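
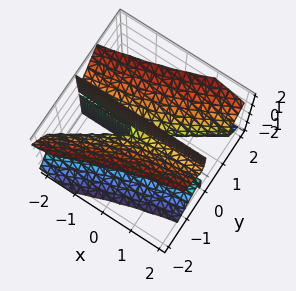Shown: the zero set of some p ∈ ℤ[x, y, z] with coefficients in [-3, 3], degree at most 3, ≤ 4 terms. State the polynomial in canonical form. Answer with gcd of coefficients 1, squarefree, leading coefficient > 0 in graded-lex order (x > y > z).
2*x*y^2 - 3*y^3 + 2*y*z^2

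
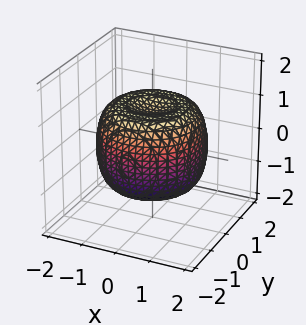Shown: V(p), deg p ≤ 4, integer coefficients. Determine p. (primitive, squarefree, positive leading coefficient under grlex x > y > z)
(a) deg p = 4. The shape is more complex than any degree-3 surface.
(b) By symmetry, the z-axis is an axis of rotation, so x and y enter only as x² + y².
(c) Checking where it meets the axes: among the integer gridlines, it crosses the z-axis at z ∈ {-1, 1}; a circular section at z = -1 has radius between 1 and 2.
(d) Together with the visible shape, these determine p as stated.

2*x^4 + 4*x^2*y^2 + 2*y^4 - 3*x^2 - 3*y^2 + 3*z^2 - 3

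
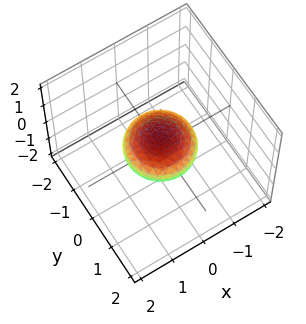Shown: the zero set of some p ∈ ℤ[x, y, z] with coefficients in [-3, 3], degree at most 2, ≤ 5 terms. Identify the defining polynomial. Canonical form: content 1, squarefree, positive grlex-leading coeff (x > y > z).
x^2 + y^2 + 2*z^2 - 1

Degree: bounded and convex; a quadric, so deg p = 2.
Symmetries: rotational symmetry about the z-axis ⇒ p depends on x, y only through x² + y²; it's symmetric under z → −z, forcing even powers of z.
From the axis intercepts and sections: among the integer gridlines, it crosses the x-axis at x ∈ {-1, 1}; a circular section at z = 0 has radius exactly 1.
Putting this together gives p.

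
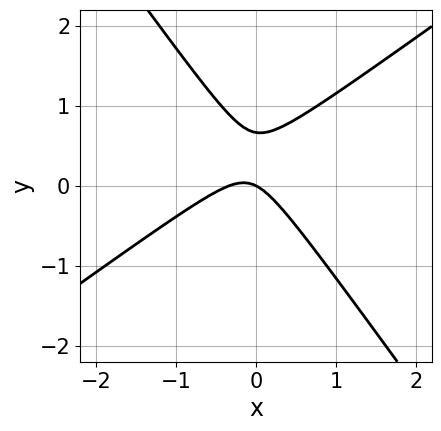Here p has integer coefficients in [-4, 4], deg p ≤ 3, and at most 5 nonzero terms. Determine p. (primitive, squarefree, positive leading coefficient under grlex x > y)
3*x^2 - 2*x*y - 3*y^2 + x + 2*y

(a) deg p = 2. A generic line meets the curve in up to 2 points.
(b) Reading off the gridlines: it meets the x-axis at x = 0 (among the integer gridlines); one y-axis crossing is at y = 0.
(c) Assembling these constraints gives the stated polynomial.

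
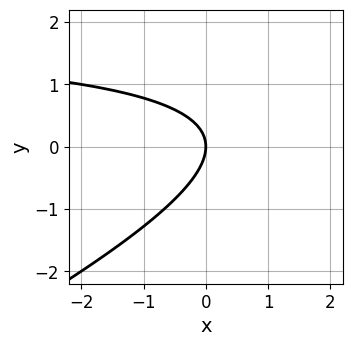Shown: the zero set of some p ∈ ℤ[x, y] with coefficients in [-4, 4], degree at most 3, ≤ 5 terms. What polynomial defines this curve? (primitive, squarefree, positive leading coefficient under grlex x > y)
x*y - 2*y^2 - 2*x

First, degree: no degree-1 curve has this shape, so deg p = 2.
Next, from the axis intercepts and sections: it crosses the y-axis at the gridline y = 0; it crosses the x-axis at the gridline x = 0.
Finally, assembling these constraints gives the stated polynomial.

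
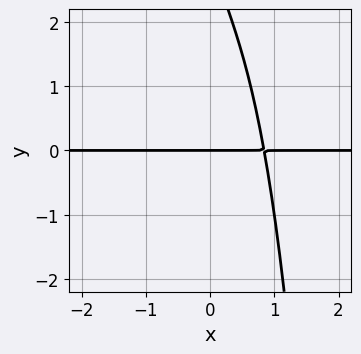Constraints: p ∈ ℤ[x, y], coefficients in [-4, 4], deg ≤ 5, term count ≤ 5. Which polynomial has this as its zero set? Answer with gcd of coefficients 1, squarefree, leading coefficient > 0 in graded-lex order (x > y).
First, the degree is 4 — a generic line meets the curve in up to 4 points.
Next, from the visible intercepts: it crosses the y-axis at the gridline y = 0; the visible x-axis segment lies entirely on the curve.
Finally, assembling these constraints gives the stated polynomial.

2*x^3*y - x^2*y + 3*x*y + y^2 - 3*y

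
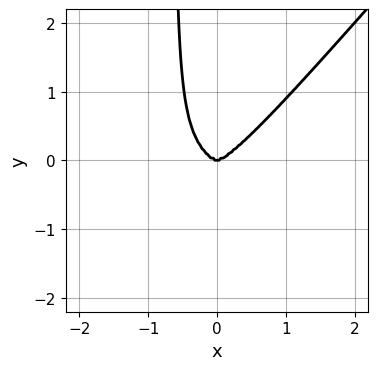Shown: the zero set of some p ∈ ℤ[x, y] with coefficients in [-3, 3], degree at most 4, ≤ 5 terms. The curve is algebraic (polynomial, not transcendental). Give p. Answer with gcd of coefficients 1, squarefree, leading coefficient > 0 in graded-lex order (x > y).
(a) deg p = 4.
(b) Checking where it meets the axes: one y-axis crossing is at y = 0; one x-axis crossing is at x = 0.
(c) Together with the visible shape, these determine p as stated.

2*x^4 + 2*x^2*y^2 - 3*x*y^3 - 2*y^3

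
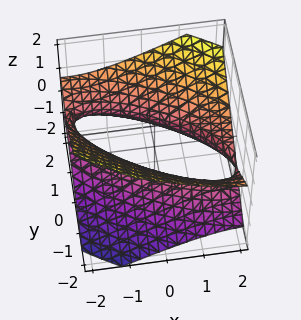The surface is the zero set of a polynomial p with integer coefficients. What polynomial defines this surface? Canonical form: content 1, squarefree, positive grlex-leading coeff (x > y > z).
x^2 + 2*x*y + 2*y^2 - 3*z^2 - 2

First, deg p = 2. A generic line meets the surface in up to 2 points.
Then, from the visible intercepts: the y-axis gridline crossings are at y ∈ {-1, 1}; it misses every integer gridline on the z-axis.
Finally, solving for integer coefficients yields p as stated.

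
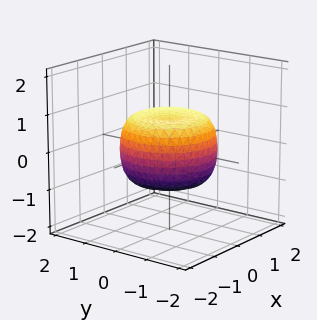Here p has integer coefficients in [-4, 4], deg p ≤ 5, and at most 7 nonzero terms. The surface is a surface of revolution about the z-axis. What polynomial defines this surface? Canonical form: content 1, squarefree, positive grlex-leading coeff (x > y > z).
2*x^4 + 4*x^2*y^2 + 2*y^4 - 2*x^2 - 2*y^2 + 3*z^2 - 2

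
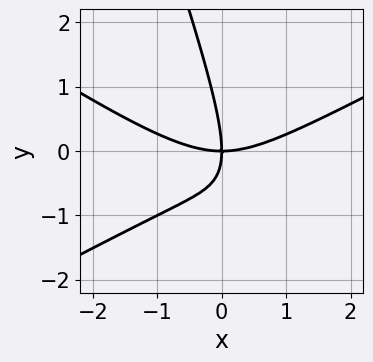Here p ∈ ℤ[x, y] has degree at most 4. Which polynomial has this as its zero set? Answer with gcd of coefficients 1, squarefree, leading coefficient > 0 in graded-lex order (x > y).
First, degree: the shape is more complex than any degree-2 curve, so deg p = 3.
Then, against the integer gridlines: one y-axis crossing is at y = 0; it crosses the x-axis at the gridline x = 0.
Finally, together with the visible shape, these determine p as stated.

x^3 - 3*x*y^2 - y^3 - 3*x*y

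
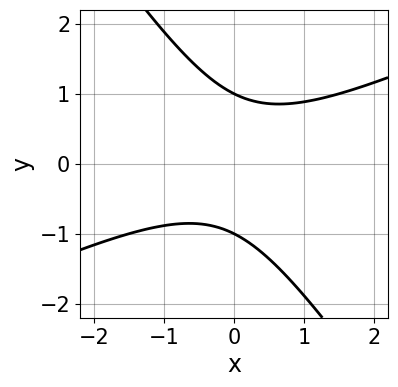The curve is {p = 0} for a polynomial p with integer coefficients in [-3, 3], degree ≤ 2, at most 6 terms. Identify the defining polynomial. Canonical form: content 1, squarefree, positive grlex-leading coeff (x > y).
1. deg p = 2.
2. Checking where it meets the axes: the curve avoids every integer x-axis point in the box; the y-axis gridline crossings are at y ∈ {-1, 1}.
3. Fitting integer coefficients to these (and the overall shape) gives p.

2*x^2 - 3*x*y - 3*y^2 + 3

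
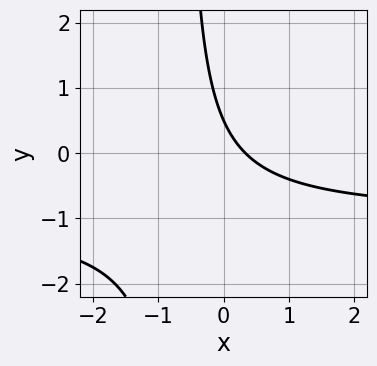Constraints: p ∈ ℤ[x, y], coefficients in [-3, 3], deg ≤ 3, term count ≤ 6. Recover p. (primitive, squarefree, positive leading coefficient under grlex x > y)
Degree: the shape is more complex than any degree-1 curve, so deg p = 2.
The integer polynomial consistent with all of this is the stated p.

3*x*y + 3*x + 2*y - 1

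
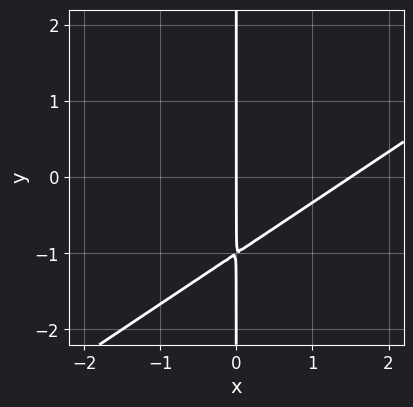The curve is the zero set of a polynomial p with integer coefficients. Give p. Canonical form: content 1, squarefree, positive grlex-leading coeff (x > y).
2*x^2 - 3*x*y - 3*x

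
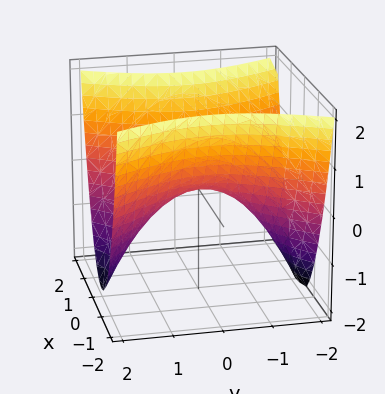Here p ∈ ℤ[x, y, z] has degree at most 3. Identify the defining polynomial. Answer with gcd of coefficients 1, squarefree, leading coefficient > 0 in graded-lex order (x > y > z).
1. Degree: a saddle surface; a quadric, so deg p = 2.
2. Symmetries: mirror symmetry y ↦ −y ⇒ only even powers of y; mirror symmetry x ↦ −x ⇒ only even powers of x.
3. From the visible intercepts: it meets the y-axis at y = 0 (among the integer gridlines); one x-axis crossing is at x = 0; one z-axis crossing is at z = 0.
4. Assembling these constraints gives the stated polynomial.

2*x^2 - y^2 - 2*z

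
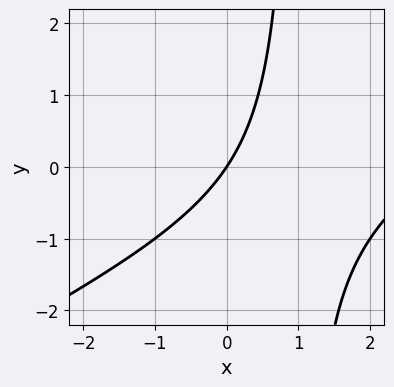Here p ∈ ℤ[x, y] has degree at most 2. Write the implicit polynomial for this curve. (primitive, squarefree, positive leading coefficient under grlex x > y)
x^2 - 2*x*y - 3*x + 2*y

deg p = 2. The shape is more complex than any degree-1 curve.
Reading off the gridlines: one x-axis crossing is at x = 0; it meets the y-axis at y = 0 (among the integer gridlines).
Solving for integer coefficients yields p as stated.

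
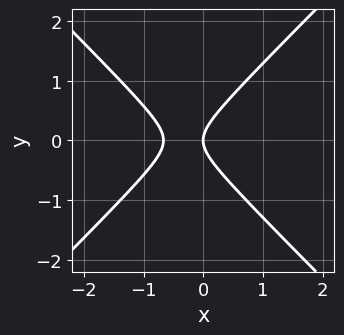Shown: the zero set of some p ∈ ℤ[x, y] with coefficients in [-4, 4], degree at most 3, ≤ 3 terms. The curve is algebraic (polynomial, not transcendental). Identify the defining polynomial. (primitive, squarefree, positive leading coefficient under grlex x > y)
Degree: a generic line meets the curve in up to 2 points, so deg p = 2.
Symmetries: it's symmetric under y → −y, forcing even powers of y.
From the axis intercepts and sections: one x-axis crossing is at x = 0; it crosses the y-axis at the gridline y = 0.
Together with the visible shape, these determine p as stated.

3*x^2 - 3*y^2 + 2*x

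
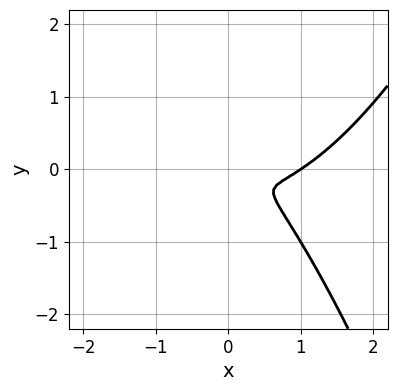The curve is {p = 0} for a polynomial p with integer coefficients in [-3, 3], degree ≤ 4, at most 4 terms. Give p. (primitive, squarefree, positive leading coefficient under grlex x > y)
First, degree: no degree-2 curve has this shape, so deg p = 3.
Next, observable constraints: one x-axis crossing is at x = 1.
Finally, assembling these constraints gives the stated polynomial.

2*x^3 - 2*x^2 - 3*x*y - 3*y^2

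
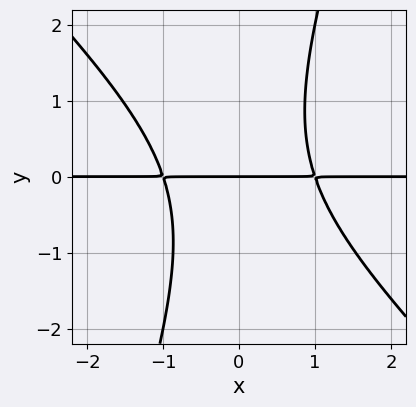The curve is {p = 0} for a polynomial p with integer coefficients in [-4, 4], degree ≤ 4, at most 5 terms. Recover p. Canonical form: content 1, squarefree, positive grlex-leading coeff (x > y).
3*x^2*y + 2*x*y^2 - y^3 - 3*y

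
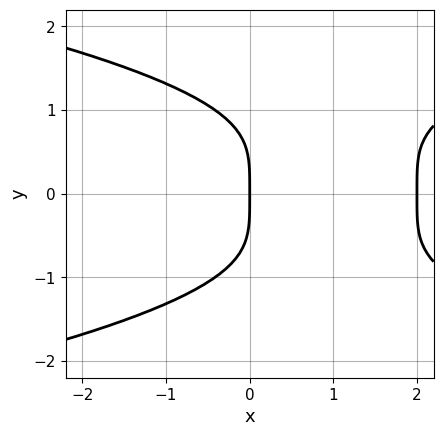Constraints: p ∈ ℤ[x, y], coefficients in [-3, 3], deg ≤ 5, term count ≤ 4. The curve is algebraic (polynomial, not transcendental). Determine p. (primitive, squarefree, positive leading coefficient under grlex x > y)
(a) deg p = 4. The shape is more complex than any degree-3 curve.
(b) Symmetries: it's symmetric under y → −y, forcing even powers of y.
(c) Reading off the gridlines: it crosses the y-axis at the gridline y = 0; among the integer gridlines, it crosses the x-axis at x ∈ {0, 2}.
(d) The integer polynomial consistent with all of this is the stated p.

y^4 - x^2 + 2*x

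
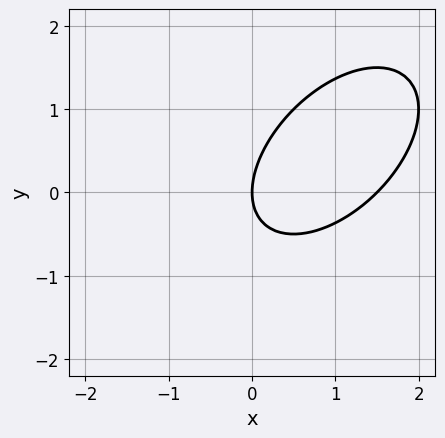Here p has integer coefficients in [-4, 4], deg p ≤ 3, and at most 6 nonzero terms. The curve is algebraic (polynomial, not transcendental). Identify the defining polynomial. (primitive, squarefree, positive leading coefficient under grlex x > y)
2*x^2 - 2*x*y + 2*y^2 - 3*x

The degree is 2 — the shape is more complex than any degree-1 curve.
Observable constraints: it meets the y-axis at y = 0 (among the integer gridlines); it meets the x-axis at x = 0 (among the integer gridlines).
Together with the visible shape, these determine p as stated.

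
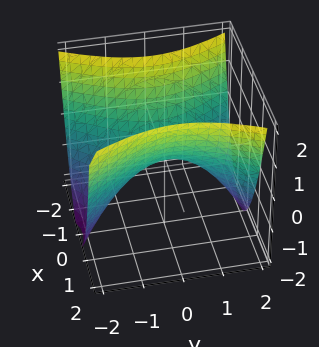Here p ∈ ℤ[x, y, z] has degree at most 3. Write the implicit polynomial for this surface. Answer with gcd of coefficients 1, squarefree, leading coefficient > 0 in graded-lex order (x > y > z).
2*x^2 - y^2 - 2*z

Degree: a hyperbolic paraboloid; a quadric, so deg p = 2.
Symmetries: it's symmetric under x → −x, forcing even powers of x; the y ↦ −y reflection is a symmetry, so y appears only in even powers.
From the visible intercepts: it crosses the y-axis at the gridline y = 0; it crosses the x-axis at the gridline x = 0; one z-axis crossing is at z = 0.
Putting this together gives p.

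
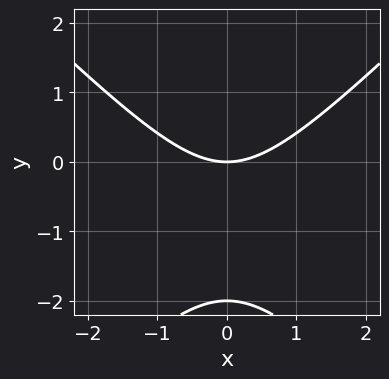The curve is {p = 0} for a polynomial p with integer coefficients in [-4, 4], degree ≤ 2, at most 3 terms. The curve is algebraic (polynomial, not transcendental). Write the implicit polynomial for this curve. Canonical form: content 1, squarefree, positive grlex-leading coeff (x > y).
x^2 - y^2 - 2*y

(a) The degree is 2 — no degree-1 curve has this shape.
(b) Symmetries: mirror symmetry x ↦ −x ⇒ only even powers of x.
(c) Against the integer gridlines: the y-axis gridline crossings are at y ∈ {-2, 0}; one x-axis crossing is at x = 0.
(d) Putting this together gives p.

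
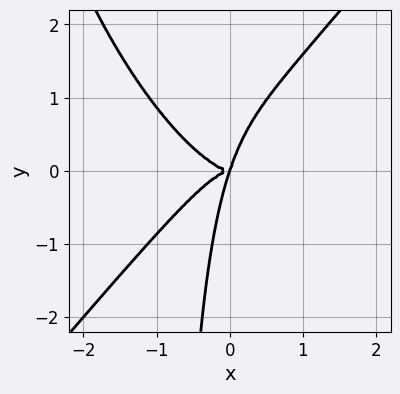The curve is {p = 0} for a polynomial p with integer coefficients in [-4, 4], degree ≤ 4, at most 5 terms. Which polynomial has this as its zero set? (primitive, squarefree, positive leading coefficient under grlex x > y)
First, deg p = 4.
Next, checking where it meets the axes: it meets the x-axis at x = 0 (among the integer gridlines); one y-axis crossing is at y = 0.
Finally, fitting integer coefficients to these (and the overall shape) gives p.

3*x^4 - x^2*y^2 - x*y^3 + 3*x*y^2 - y^3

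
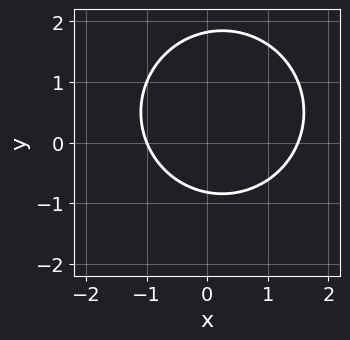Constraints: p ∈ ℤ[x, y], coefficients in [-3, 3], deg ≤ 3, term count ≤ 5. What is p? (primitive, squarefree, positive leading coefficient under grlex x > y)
2*x^2 + 2*y^2 - x - 2*y - 3

(a) Degree: no degree-1 curve has this shape, so deg p = 2.
(b) Observable constraints: it meets the x-axis at x = -1 (among the integer gridlines).
(c) Putting this together gives p.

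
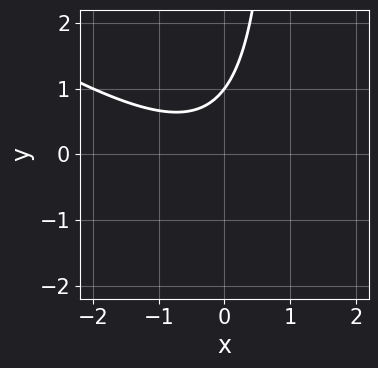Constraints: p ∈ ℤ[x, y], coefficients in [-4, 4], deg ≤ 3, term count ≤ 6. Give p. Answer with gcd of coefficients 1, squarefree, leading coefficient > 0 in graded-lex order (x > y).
2*x^2 + 3*x*y + x - 3*y + 3

First, degree: the shape is more complex than any degree-1 curve, so deg p = 2.
Then, observable constraints: no x-intercept at any integer in the box; it crosses the y-axis at the gridline y = 1.
Finally, these observations pin down the coefficients.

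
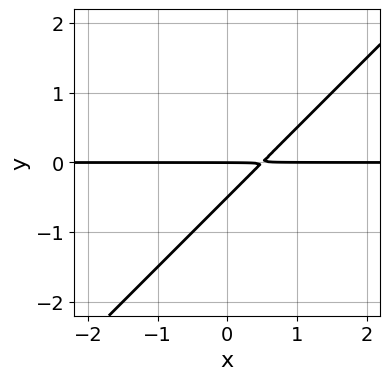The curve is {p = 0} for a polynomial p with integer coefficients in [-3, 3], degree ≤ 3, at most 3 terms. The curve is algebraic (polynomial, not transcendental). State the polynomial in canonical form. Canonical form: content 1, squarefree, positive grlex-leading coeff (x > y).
2*x*y - 2*y^2 - y

The degree is 2 — no degree-1 curve has this shape.
Reading off the gridlines: it crosses the y-axis at the gridline y = 0; the visible x-axis segment lies entirely on the curve.
Assembling these constraints gives the stated polynomial.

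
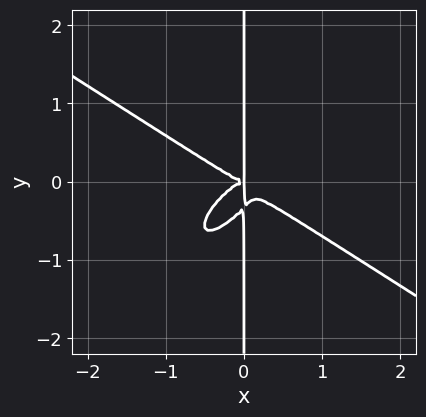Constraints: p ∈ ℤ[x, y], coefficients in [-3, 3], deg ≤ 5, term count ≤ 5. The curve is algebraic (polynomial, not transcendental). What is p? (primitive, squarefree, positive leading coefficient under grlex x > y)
2*x^4 - 3*x^2*y^2 + 3*x*y^3 + x*y^2

First, deg p = 4. A generic line meets the curve in up to 4 points.
Next, from the axis intercepts and sections: every point of the y-axis in the box is on the curve.
Finally, solving for integer coefficients yields p as stated.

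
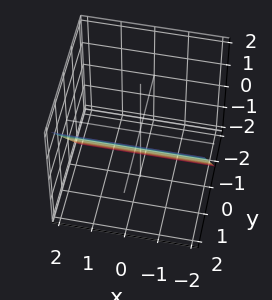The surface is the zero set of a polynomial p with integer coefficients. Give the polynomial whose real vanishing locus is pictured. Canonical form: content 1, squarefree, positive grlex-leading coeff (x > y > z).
3*y - 2*z - 2

(a) The degree is 1 — the surface is flat (a plane).
(b) Against the integer gridlines: it misses every integer gridline on the x-axis; it meets the z-axis at z = -1 (among the integer gridlines).
(c) Together with the visible shape, these determine p as stated.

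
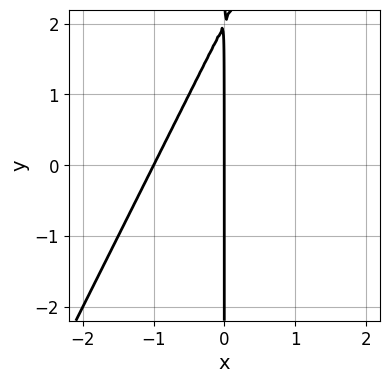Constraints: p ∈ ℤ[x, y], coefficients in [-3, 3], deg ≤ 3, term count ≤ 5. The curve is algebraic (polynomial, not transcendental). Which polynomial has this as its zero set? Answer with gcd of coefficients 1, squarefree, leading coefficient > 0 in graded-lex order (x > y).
deg p = 2. A generic line meets the curve in up to 2 points.
From the visible intercepts: among the integer gridlines, it crosses the x-axis at x ∈ {-1, 0}; every point of the y-axis in the box is on the curve.
The integer polynomial consistent with all of this is the stated p.

2*x^2 - x*y + 2*x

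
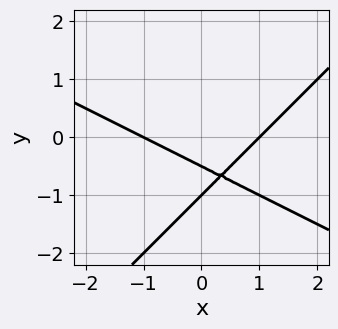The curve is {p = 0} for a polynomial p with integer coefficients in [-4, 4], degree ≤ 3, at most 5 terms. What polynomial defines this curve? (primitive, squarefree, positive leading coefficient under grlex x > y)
x^2 + x*y - 2*y^2 - 3*y - 1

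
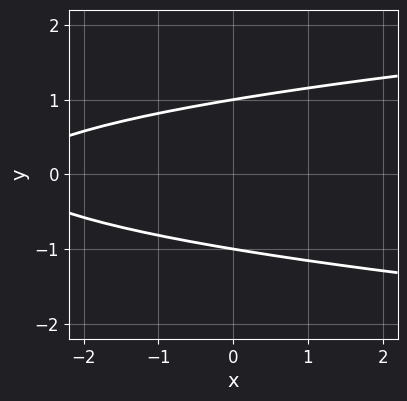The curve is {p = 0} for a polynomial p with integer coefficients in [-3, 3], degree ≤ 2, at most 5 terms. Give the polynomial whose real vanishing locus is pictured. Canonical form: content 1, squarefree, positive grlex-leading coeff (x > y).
3*y^2 - x - 3

deg p = 2.
Symmetries: the y ↦ −y reflection is a symmetry, so y appears only in even powers.
From the visible intercepts: the curve avoids every integer x-axis point in the box; among the integer gridlines, it crosses the y-axis at y ∈ {-1, 1}.
Assembling these constraints gives the stated polynomial.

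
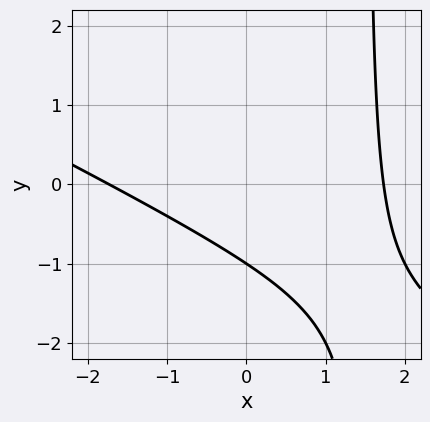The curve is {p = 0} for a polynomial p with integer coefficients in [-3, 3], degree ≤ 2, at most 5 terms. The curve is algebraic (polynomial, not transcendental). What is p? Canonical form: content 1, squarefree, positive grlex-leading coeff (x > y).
x^2 + 2*x*y - 3*y - 3

First, the degree is 2 — a generic line meets the curve in up to 2 points.
Then, observable constraints: it crosses the y-axis at the gridline y = -1.
Finally, matching integer coefficients to the picture gives p.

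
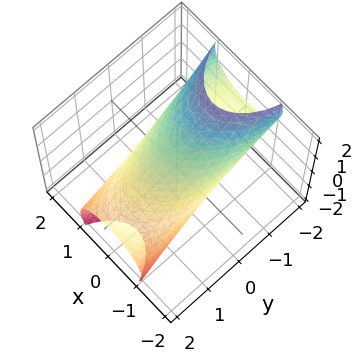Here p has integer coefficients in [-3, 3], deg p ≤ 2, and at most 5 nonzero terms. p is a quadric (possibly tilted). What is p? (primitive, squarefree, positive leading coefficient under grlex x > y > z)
3*x^2 + y^2 + 3*y*z + 2*z^2 - 3

Degree: a generic line meets the surface in up to 2 points, so deg p = 2.
Against the integer gridlines: among the integer gridlines, it crosses the x-axis at x ∈ {-1, 1}.
Together with the visible shape, these determine p as stated.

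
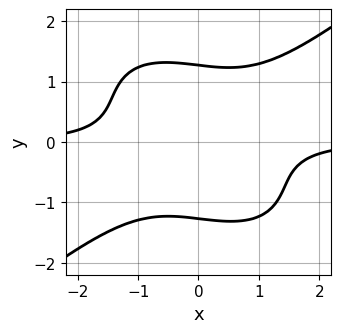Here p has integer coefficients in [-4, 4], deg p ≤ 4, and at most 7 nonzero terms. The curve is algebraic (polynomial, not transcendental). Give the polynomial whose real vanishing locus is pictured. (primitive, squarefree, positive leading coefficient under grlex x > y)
deg p = 4. The shape is more complex than any degree-3 curve.
From the visible intercepts: the curve avoids every integer x-axis point in the box.
Putting this together gives p.

2*x^3*y - x*y^3 - 3*y^4 + 3*y^2 + 3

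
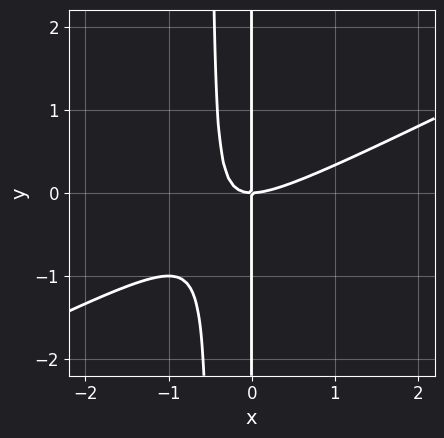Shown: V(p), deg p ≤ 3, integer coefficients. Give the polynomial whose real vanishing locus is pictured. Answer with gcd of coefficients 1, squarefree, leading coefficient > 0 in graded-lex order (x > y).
x^3 - 2*x^2*y - x*y

(a) deg p = 3. No degree-2 curve has this shape.
(b) Reading off the gridlines: it meets the x-axis at x = 0 (among the integer gridlines); every point of the y-axis in the box is on the curve.
(c) These observations pin down the coefficients.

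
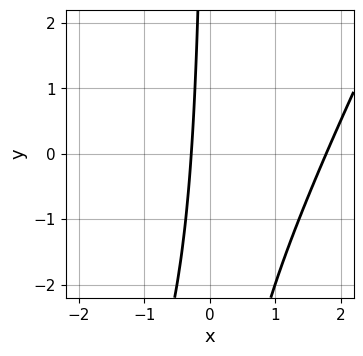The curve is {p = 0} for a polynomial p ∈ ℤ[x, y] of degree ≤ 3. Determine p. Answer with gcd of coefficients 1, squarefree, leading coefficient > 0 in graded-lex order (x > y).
2*x^2 - x*y - 3*x - 1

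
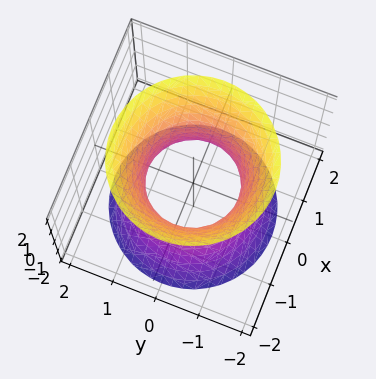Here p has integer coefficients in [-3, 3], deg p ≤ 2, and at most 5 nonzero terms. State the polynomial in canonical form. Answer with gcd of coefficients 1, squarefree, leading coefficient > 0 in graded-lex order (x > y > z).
Degree: one connected sheet with a waist; a quadric, so deg p = 2.
Symmetries: the z ↦ −z reflection is a symmetry, so z appears only in even powers; the z-axis is an axis of rotation, so x and y enter only as x² + y².
From the visible intercepts: it misses every integer gridline on the z-axis; a circular section at z = -2 has radius between 1 and 2; among the integer gridlines, it crosses the y-axis at y ∈ {-1, 1}; the x-axis gridline crossings are at x ∈ {-1, 1}.
Matching integer coefficients to the picture gives p.

2*x^2 + 2*y^2 - z^2 - 2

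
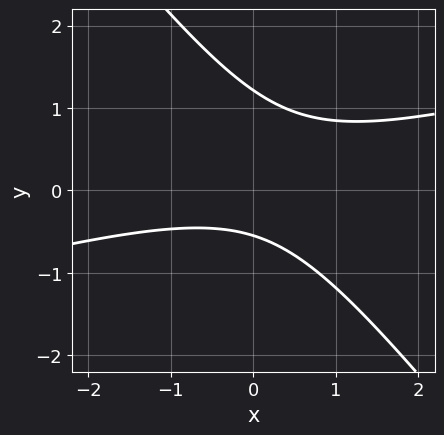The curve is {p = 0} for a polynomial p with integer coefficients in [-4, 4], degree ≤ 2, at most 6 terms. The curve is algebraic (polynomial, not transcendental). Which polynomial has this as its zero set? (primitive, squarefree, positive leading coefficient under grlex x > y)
x^2 - 3*x*y - 3*y^2 + 2*y + 2

Degree: a generic line meets the curve in up to 2 points, so deg p = 2.
From the visible intercepts: the curve avoids every integer x-axis point in the box.
These observations pin down the coefficients.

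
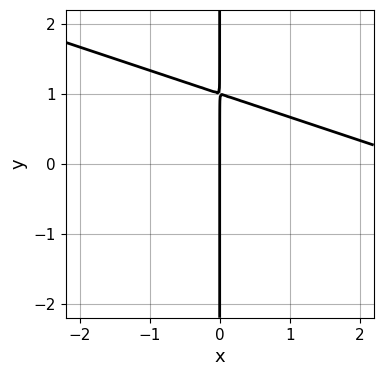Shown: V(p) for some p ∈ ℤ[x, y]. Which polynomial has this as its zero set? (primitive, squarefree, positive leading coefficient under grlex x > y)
x^2 + 3*x*y - 3*x

deg p = 2. The shape is more complex than any degree-1 curve.
Observable constraints: it crosses the x-axis at the gridline x = 0; every point of the y-axis in the box is on the curve.
Fitting integer coefficients to these (and the overall shape) gives p.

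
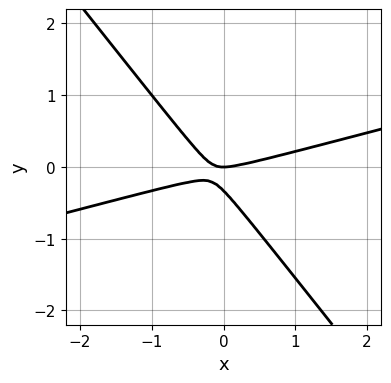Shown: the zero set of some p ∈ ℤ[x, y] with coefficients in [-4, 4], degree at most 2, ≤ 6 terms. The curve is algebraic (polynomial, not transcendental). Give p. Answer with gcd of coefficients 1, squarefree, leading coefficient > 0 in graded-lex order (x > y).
(a) The degree is 2 — a generic line meets the curve in up to 2 points.
(b) From the axis intercepts and sections: it meets the x-axis at x = 0 (among the integer gridlines); it crosses the y-axis at the gridline y = 0.
(c) Putting this together gives p.

x^2 - 3*x*y - 3*y^2 - y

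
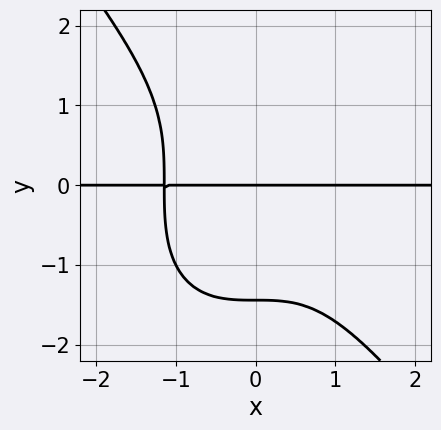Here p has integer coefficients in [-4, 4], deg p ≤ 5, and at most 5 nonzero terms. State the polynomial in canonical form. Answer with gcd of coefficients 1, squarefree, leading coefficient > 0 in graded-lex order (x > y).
2*x^3*y + y^4 + 3*y

(a) deg p = 4. The shape is more complex than any degree-3 curve.
(b) Against the integer gridlines: the visible x-axis segment lies entirely on the curve; one y-axis crossing is at y = 0.
(c) Solving for integer coefficients yields p as stated.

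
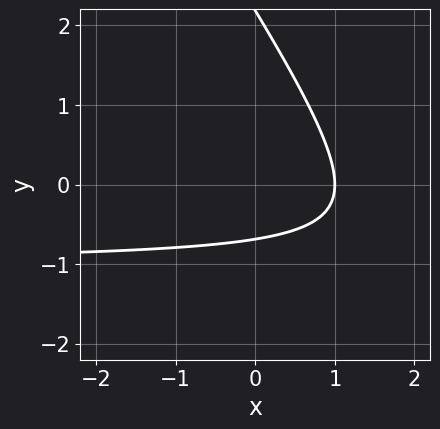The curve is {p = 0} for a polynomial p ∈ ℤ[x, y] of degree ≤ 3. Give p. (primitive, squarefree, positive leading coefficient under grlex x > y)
3*x*y + 2*y^2 + 3*x - 3*y - 3

(a) Degree: a generic line meets the curve in up to 2 points, so deg p = 2.
(b) Reading off the gridlines: one x-axis crossing is at x = 1.
(c) These observations pin down the coefficients.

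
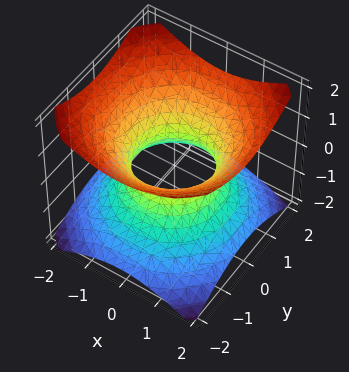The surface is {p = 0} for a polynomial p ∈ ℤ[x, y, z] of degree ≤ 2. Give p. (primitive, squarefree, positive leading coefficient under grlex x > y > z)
2*x^2 + 2*y^2 - 3*z^2 - 2

(a) Degree: an hourglass — one-sheet hyperboloid; a quadric, so deg p = 2.
(b) Symmetries: mirror symmetry z ↦ −z ⇒ only even powers of z; rotational symmetry about the z-axis ⇒ p depends on x, y only through x² + y².
(c) Against the integer gridlines: a circular section at z = -1 has radius between 1 and 2; among the integer gridlines, it crosses the y-axis at y ∈ {-1, 1}.
(d) Fitting integer coefficients to these (and the overall shape) gives p. Check: (-1, 0, 0) on the x-axis lies on the surface, and p(-1, 0, 0) = 0. ✓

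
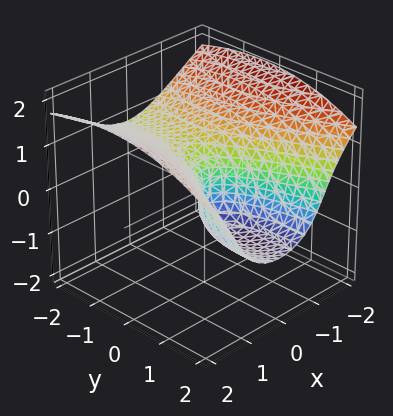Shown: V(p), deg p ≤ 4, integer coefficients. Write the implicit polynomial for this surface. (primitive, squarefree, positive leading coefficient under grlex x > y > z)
y^2*z + 2*z^3 - 3*x^2 + 2*y

First, the degree is 3 — a generic line meets the surface in up to 3 points.
Next, from the visible intercepts: it crosses the z-axis at the gridline z = 0; one x-axis crossing is at x = 0; it meets the y-axis at y = 0 (among the integer gridlines).
Finally, matching integer coefficients to the picture gives p.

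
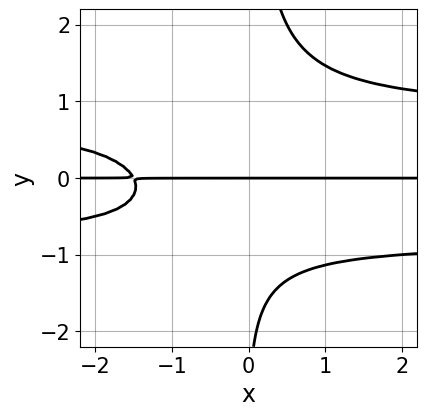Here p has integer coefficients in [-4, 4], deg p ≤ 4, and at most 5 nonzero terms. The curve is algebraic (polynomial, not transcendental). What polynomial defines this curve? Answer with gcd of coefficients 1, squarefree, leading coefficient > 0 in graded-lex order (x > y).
1. The degree is 4 — no degree-3 curve has this shape.
2. From the axis intercepts and sections: every point of the x-axis in the box is on the curve; it crosses the y-axis at the gridline y = 0.
3. Matching integer coefficients to the picture gives p.

3*x*y^3 - 2*x*y - y^2 - 3*y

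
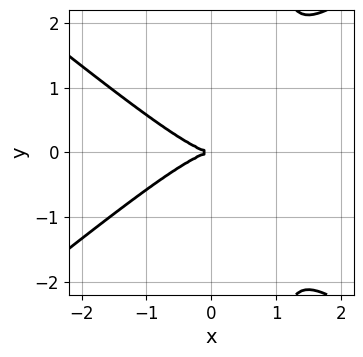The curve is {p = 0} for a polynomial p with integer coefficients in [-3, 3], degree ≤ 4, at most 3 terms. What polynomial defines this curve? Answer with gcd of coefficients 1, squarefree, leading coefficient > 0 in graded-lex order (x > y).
2*x^3 - 3*x*y^2 + 3*y^2

(a) deg p = 3. No degree-2 curve has this shape.
(b) Symmetries: it's symmetric under y → −y, forcing even powers of y.
(c) Reading off the gridlines: one x-axis crossing is at x = 0; one y-axis crossing is at y = 0.
(d) Fitting integer coefficients to these (and the overall shape) gives p.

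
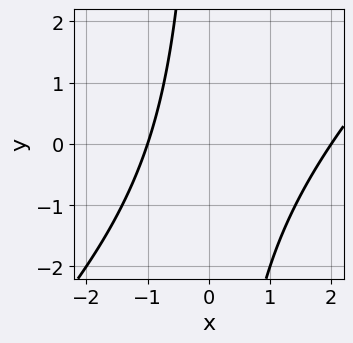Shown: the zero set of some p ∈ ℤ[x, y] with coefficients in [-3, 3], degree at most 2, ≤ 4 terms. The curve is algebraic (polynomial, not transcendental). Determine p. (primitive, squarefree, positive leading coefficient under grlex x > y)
Degree: the shape is more complex than any degree-1 curve, so deg p = 2.
Observable constraints: it misses every integer gridline on the y-axis; among the integer gridlines, it crosses the x-axis at x ∈ {-1, 2}.
These observations pin down the coefficients.

x^2 - x*y - x - 2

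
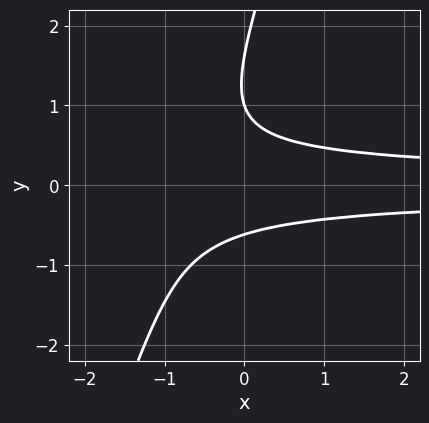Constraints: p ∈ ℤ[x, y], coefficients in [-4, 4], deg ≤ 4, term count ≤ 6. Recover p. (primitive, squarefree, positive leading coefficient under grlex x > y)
3*x*y^2 - y^3 + 2*y^2 - 1

(a) The degree is 3 — no degree-2 curve has this shape.
(b) Reading off the gridlines: no x-intercept at any integer in the box; it crosses the y-axis at the gridline y = 1.
(c) Together with the visible shape, these determine p as stated.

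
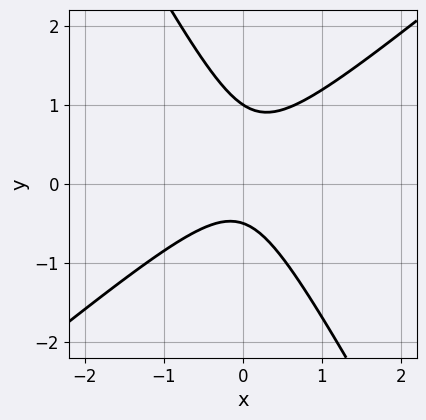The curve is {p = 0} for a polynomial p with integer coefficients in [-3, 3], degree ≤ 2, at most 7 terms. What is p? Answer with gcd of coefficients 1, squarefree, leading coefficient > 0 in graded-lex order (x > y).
(a) deg p = 2. No degree-1 curve has this shape.
(b) Reading off the gridlines: it crosses the y-axis at the gridline y = 1; no x-intercept at any integer in the box.
(c) These observations pin down the coefficients.

3*x^2 - 2*x*y - 2*y^2 + y + 1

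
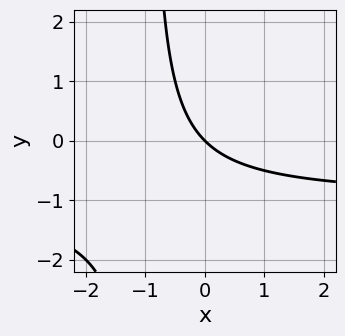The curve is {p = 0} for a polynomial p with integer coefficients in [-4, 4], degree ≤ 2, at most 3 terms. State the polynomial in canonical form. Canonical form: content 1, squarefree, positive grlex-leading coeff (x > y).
x*y + x + y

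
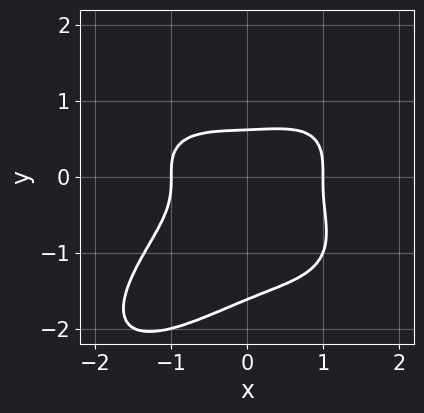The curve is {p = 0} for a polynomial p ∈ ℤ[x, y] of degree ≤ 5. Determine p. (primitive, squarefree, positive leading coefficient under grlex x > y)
deg p = 4.
From the visible intercepts: the x-axis gridline crossings are at x ∈ {-1, 1}.
Together with the visible shape, these determine p as stated.

x^4 - x*y^3 + 2*y^4 + 3*y^3 - 1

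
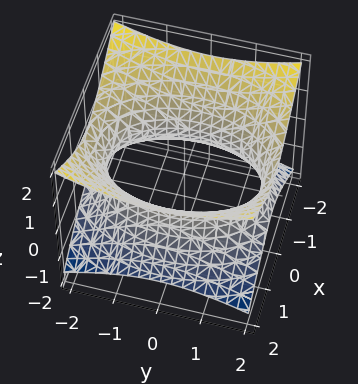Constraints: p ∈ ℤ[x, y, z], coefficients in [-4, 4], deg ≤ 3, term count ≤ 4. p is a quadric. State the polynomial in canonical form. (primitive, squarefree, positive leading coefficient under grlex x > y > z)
1. deg p = 2. One connected sheet with a waist; a quadric.
2. Symmetries: the x ↦ −x reflection is a symmetry, so x appears only in even powers; it's symmetric under z → −z, forcing even powers of z; it's symmetric under y → −y, forcing even powers of y.
3. From the axis intercepts and sections: no z-intercept at any integer in the box.
4. These observations pin down the coefficients.

2*x^2 + y^2 - 3*z^2 - 3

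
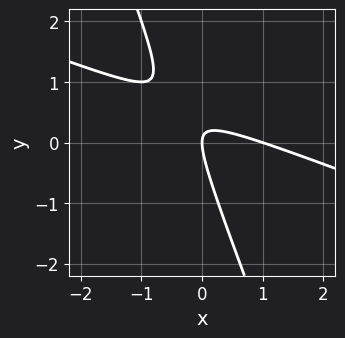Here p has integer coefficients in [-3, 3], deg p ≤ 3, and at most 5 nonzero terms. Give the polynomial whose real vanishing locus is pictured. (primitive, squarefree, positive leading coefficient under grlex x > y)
First, degree: the shape is more complex than any degree-1 curve, so deg p = 2.
Then, from the visible intercepts: the x-axis gridline crossings are at x ∈ {0, 1}; it meets the y-axis at y = 0 (among the integer gridlines).
Finally, the integer polynomial consistent with all of this is the stated p.

x^2 + 3*x*y + y^2 - x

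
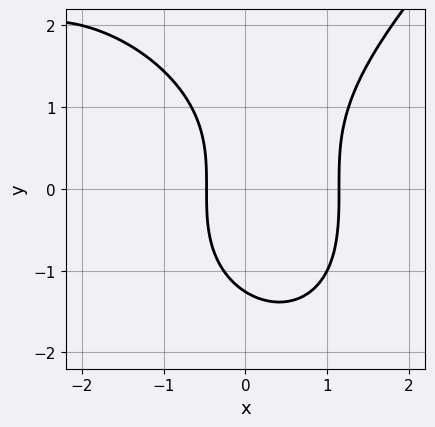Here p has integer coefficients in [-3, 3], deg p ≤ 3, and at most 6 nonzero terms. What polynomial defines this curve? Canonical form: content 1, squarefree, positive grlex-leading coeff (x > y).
x^3 - y^3 + 3*x^2 - 3*x - 2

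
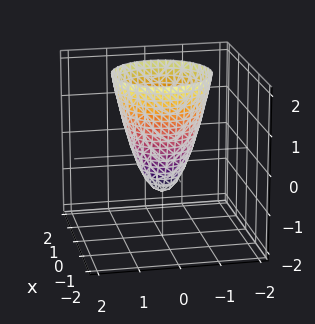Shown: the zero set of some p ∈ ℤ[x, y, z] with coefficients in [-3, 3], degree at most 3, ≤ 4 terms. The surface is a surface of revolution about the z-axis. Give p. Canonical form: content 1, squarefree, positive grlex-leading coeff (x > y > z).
(a) Degree: the shape is more complex than any degree-1 surface, so deg p = 2.
(b) By symmetry, the surface is invariant under rotation about z: p = q(x² + y², z).
(c) Against the integer gridlines: a circular section at z = 2 has radius between 1 and 2; it crosses the z-axis at the gridline z = -1.
(d) Assembling these constraints gives the stated polynomial.

2*x^2 + 2*y^2 - z - 1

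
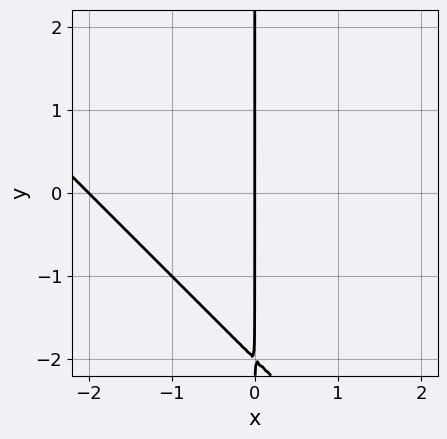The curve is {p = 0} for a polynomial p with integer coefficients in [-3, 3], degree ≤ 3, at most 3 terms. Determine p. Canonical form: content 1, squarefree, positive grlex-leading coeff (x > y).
(a) deg p = 2. No degree-1 curve has this shape.
(b) Against the integer gridlines: every point of the y-axis in the box is on the curve; the x-axis gridline crossings are at x ∈ {-2, 0}.
(c) Together with the visible shape, these determine p as stated.

x^2 + x*y + 2*x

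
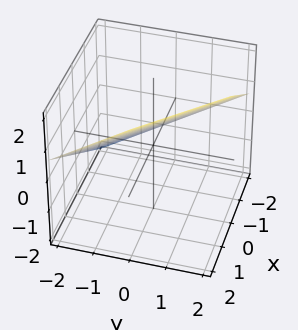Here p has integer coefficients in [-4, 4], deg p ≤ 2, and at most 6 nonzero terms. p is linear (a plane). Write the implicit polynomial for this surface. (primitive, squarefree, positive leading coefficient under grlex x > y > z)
2*x + 2*y - 3*z + 2

First, degree: every cross-section is a straight line — this is a plane, so deg p = 1.
Next, from the visible intercepts: one y-axis crossing is at y = -1; it meets the x-axis at x = -1 (among the integer gridlines).
Finally, the integer polynomial consistent with all of this is the stated p.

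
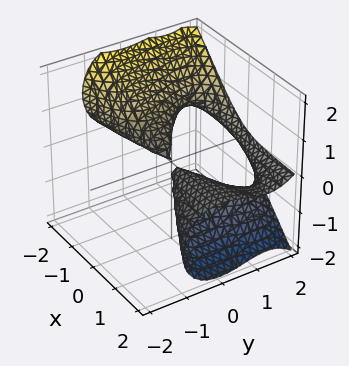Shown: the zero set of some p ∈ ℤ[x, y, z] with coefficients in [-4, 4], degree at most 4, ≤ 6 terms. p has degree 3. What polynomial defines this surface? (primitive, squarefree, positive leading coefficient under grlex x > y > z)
y^3 - 3*x*z - 2*y^2 - 3*z^2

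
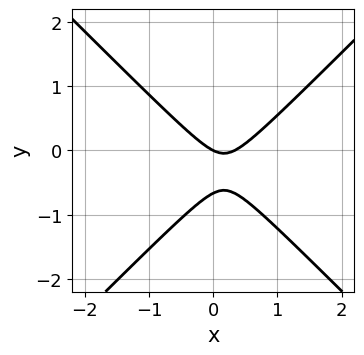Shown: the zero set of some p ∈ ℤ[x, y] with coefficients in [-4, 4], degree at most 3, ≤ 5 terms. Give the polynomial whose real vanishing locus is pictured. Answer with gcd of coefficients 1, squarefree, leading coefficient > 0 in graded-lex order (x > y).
3*x^2 - 3*y^2 - x - 2*y

The degree is 2 — the shape is more complex than any degree-1 curve.
Against the integer gridlines: one y-axis crossing is at y = 0; it crosses the x-axis at the gridline x = 0.
Together with the visible shape, these determine p as stated.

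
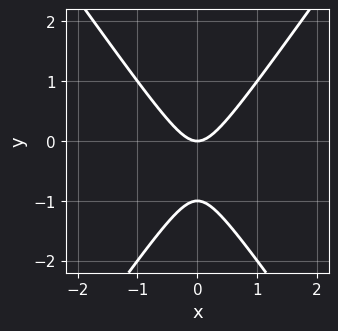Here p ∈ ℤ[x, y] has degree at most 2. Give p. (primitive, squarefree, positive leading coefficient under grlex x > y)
1. deg p = 2. The shape is more complex than any degree-1 curve.
2. Symmetries: mirror symmetry x ↦ −x ⇒ only even powers of x.
3. From the visible intercepts: one x-axis crossing is at x = 0; the y-axis gridline crossings are at y ∈ {-1, 0}.
4. Fitting integer coefficients to these (and the overall shape) gives p.

2*x^2 - y^2 - y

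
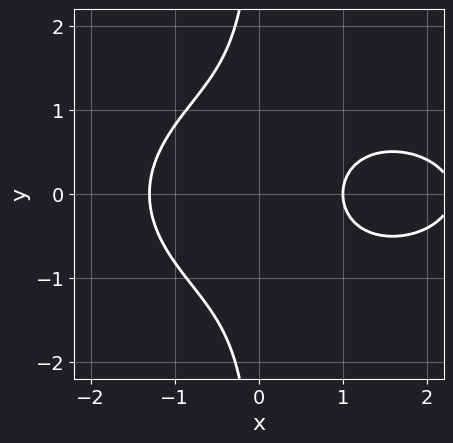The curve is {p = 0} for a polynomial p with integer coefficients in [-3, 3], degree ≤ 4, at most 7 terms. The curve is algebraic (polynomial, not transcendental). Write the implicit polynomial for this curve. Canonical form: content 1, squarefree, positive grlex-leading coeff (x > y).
The degree is 3 — no degree-2 curve has this shape.
Symmetries: mirror symmetry y ↦ −y ⇒ only even powers of y.
From the visible intercepts: the curve avoids every integer y-axis point in the box; one x-axis crossing is at x = 1.
Solving for integer coefficients yields p as stated.

x^3 + 3*x*y^2 - 2*x^2 - 2*x + 3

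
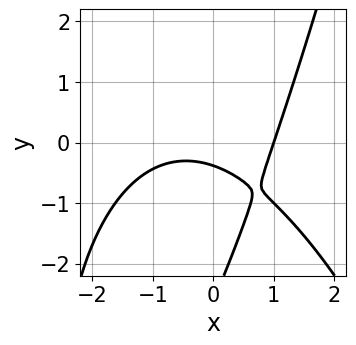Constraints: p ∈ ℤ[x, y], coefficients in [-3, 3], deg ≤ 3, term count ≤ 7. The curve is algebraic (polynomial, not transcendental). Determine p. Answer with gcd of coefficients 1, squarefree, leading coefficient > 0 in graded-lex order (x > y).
x^3 + 2*x*y - y^2 - 3*y - 1

1. deg p = 3. No degree-2 curve has this shape.
2. Against the integer gridlines: it crosses the x-axis at the gridline x = 1.
3. Putting this together gives p.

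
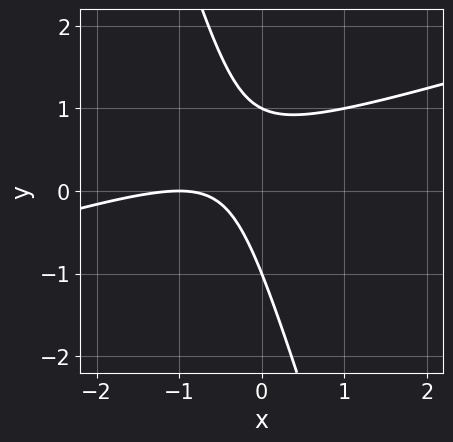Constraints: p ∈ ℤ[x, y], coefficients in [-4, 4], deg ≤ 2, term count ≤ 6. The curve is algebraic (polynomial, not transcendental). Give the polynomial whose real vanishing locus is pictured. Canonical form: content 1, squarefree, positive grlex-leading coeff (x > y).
(a) deg p = 2. No degree-1 curve has this shape.
(b) Against the integer gridlines: it crosses the x-axis at the gridline x = -1; the y-axis gridline crossings are at y ∈ {-1, 1}.
(c) Matching integer coefficients to the picture gives p.

x^2 - 3*x*y - y^2 + 2*x + 1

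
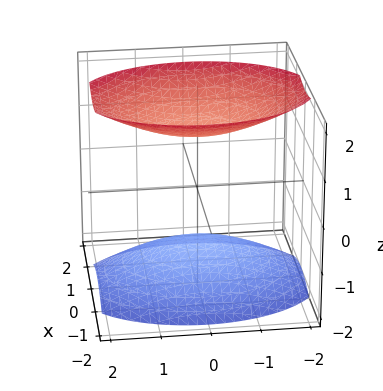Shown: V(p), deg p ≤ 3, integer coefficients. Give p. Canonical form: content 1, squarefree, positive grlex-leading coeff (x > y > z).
2*x^2 + y^2 - 2*z^2 + 3

The picture has 2 separate pieces.
The degree is 2 — two sheets facing apart; a quadric.
Symmetries: mirror symmetry x ↦ −x ⇒ only even powers of x; it's symmetric under z → −z, forcing even powers of z; it's symmetric under y → −y, forcing even powers of y.
Against the integer gridlines: it misses every integer gridline on the y-axis; the surface avoids every integer x-axis point in the box.
Solving for integer coefficients yields p as stated.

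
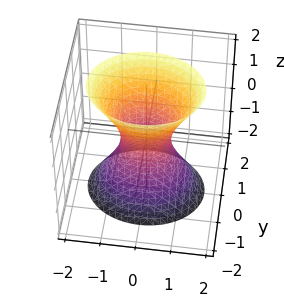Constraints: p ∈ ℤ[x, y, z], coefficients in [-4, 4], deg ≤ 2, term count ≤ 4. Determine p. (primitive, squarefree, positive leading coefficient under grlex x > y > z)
1. Degree: one connected sheet with a waist; a quadric, so deg p = 2.
2. Symmetries: mirror symmetry x ↦ −x ⇒ only even powers of x; the y ↦ −y reflection is a symmetry, so y appears only in even powers; it's symmetric under z → −z, forcing even powers of z.
3. Observable constraints: no z-intercept at any integer in the box.
4. Together with the visible shape, these determine p as stated.

2*x^2 + 3*y^2 - z^2 - 1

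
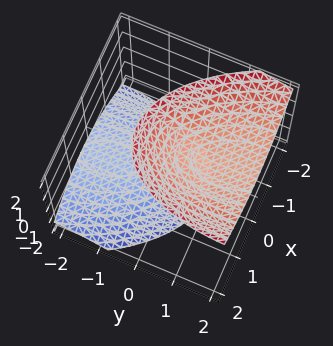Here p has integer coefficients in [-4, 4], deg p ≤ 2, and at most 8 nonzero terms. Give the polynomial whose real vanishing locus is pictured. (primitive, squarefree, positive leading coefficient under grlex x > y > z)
1. There are 2 components. They look like related sheets of one shape, so recover p as a whole.
2. Degree: the shape is more complex than any degree-1 surface, so deg p = 2.
3. Against the integer gridlines: it misses every integer gridline on the x-axis; the surface avoids every integer y-axis point in the box.
4. Solving for integer coefficients yields p as stated.

3*x^2 + x*y + y^2 - 3*y*z - 2*z^2 + 3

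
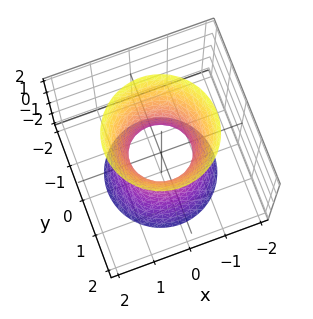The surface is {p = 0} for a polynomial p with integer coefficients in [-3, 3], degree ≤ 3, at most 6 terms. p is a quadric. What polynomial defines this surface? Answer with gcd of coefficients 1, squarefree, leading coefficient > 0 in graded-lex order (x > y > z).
3*x^2 + 3*y^2 - z^2 - 2

deg p = 2.
Symmetry: the z-axis is an axis of rotation, so x and y enter only as x² + y²; the z ↦ −z reflection is a symmetry, so z appears only in even powers.
Reading off the gridlines: it misses every integer gridline on the z-axis; a circular section at z = 2 has radius between 1 and 2.
Fitting integer coefficients to these (and the overall shape) gives p.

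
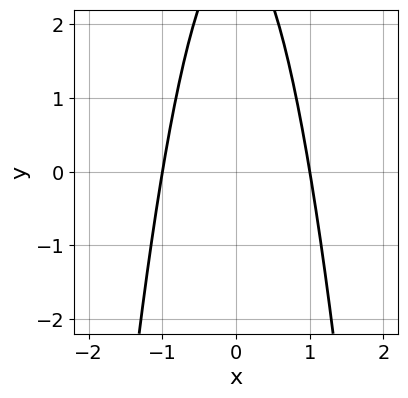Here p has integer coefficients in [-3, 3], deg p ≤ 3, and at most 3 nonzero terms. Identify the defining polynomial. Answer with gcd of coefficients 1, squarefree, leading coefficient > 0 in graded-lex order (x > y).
deg p = 2. The shape is more complex than any degree-1 curve.
Symmetries: it's symmetric under x → −x, forcing even powers of x.
From the visible intercepts: among the integer gridlines, it crosses the x-axis at x ∈ {-1, 1}; it misses every integer gridline on the y-axis.
Together with the visible shape, these determine p as stated.

3*x^2 + y - 3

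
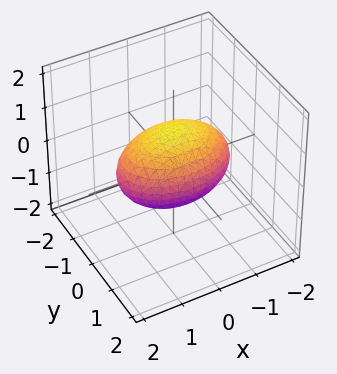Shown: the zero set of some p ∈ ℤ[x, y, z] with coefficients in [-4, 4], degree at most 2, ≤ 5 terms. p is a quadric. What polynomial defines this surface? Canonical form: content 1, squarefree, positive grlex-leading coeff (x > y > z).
x^2 + 2*y^2 + 2*z^2 - 2

1. The degree is 2 — a closed, bounded, convex surface; a quadric.
2. Symmetries: mirror symmetry x ↦ −x ⇒ only even powers of x; the y ↦ −y reflection is a symmetry, so y appears only in even powers; it's symmetric under z → −z, forcing even powers of z.
3. From the visible intercepts: the z-axis gridline crossings are at z ∈ {-1, 1}; the y-axis gridline crossings are at y ∈ {-1, 1}.
4. Solving for integer coefficients yields p as stated.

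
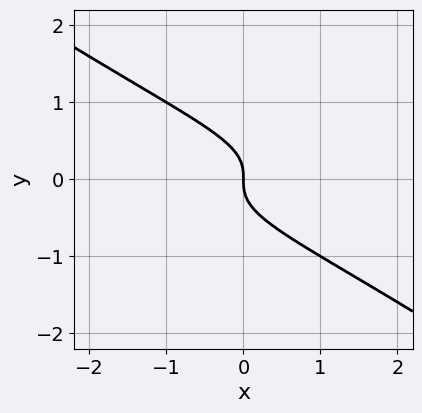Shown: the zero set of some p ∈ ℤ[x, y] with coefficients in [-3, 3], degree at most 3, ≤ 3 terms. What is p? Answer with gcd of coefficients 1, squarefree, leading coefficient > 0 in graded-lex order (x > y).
deg p = 3. A generic line meets the curve in up to 3 points.
Against the integer gridlines: it crosses the y-axis at the gridline y = 0; it crosses the x-axis at the gridline x = 0.
Matching integer coefficients to the picture gives p.

2*x*y^2 + 3*y^3 + x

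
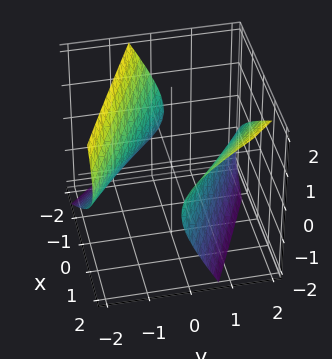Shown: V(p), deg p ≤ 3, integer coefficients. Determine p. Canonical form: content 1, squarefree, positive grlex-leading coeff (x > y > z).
The picture has 2 separate pieces. They look like related sheets of one shape, so recover p as a whole.
Degree: a generic line meets the surface in up to 2 points, so deg p = 2.
From the axis intercepts and sections: it misses every integer gridline on the z-axis.
The integer polynomial consistent with all of this is the stated p.

x^2 + 3*x*y + 2*y^2 - 2*y*z - 2*z^2 - 3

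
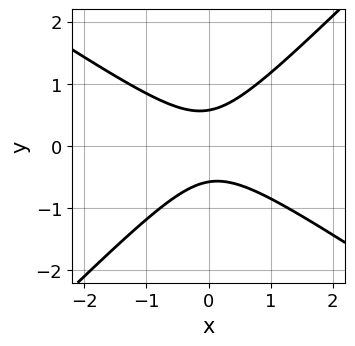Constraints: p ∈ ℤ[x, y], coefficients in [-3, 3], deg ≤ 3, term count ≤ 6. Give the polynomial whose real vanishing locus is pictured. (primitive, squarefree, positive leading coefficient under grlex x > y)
(a) deg p = 2. No degree-1 curve has this shape.
(b) Checking where it meets the axes: it misses every integer gridline on the x-axis.
(c) Putting this together gives p.

2*x^2 + x*y - 3*y^2 + 1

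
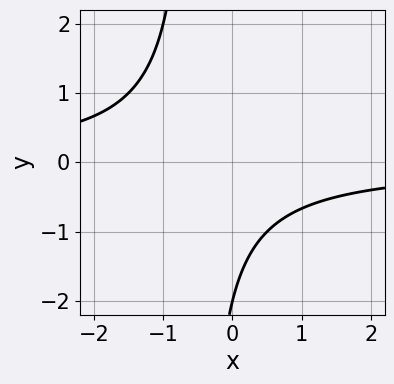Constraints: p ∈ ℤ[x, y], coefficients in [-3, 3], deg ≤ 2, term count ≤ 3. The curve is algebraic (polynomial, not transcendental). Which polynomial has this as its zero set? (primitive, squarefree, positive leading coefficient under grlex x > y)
2*x*y + y + 2

The degree is 2 — a generic line meets the curve in up to 2 points.
From the visible intercepts: it crosses the y-axis at the gridline y = -2; it misses every integer gridline on the x-axis.
The integer polynomial consistent with all of this is the stated p.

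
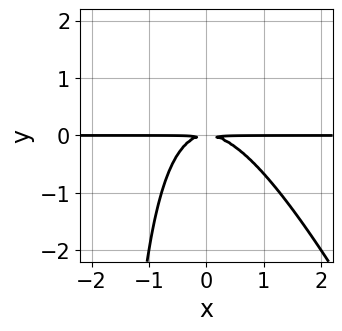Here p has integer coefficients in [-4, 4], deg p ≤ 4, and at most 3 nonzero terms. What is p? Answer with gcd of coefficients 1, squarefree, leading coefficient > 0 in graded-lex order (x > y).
2*x^2*y + x*y^2 + 2*y^2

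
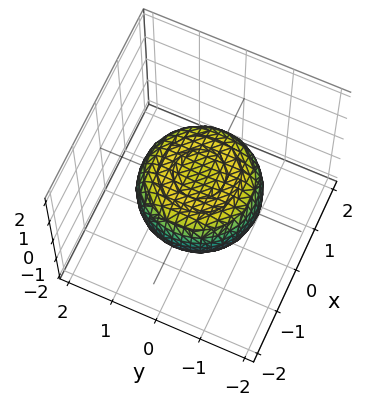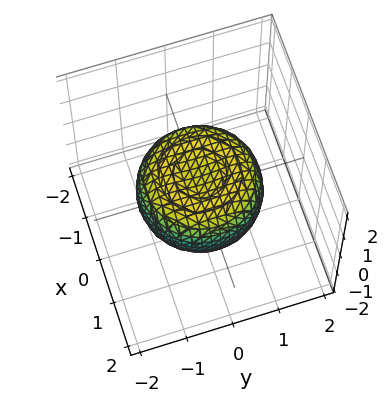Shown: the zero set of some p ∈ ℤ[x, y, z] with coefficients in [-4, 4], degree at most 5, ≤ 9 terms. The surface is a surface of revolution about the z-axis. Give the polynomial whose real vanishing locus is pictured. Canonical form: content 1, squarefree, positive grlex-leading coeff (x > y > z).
(a) deg p = 4. The shape is more complex than any degree-3 surface.
(b) Symmetries: the surface is invariant under rotation about z: p = q(x² + y², z).
(c) Against the integer gridlines: a circular section at z = 0 has radius between 1 and 2.
(d) The integer polynomial consistent with all of this is the stated p.

x^4 + 2*x^2*y^2 + y^4 - x^2 - y^2 + 2*z^2 - 1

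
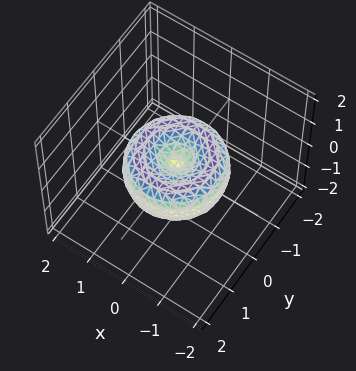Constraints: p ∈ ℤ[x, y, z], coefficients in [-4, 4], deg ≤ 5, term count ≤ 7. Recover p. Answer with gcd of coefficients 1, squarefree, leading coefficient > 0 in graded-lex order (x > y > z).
First, degree: a generic line meets the surface in up to 4 points, so deg p = 4.
Next, symmetries: every cross-section ⟂ z is a circle, so x, y appear only via x² + y².
Next, observable constraints: it crosses the x-axis at the gridline x = 0; a circular section at z = 0 has radius between 1 and 2.
Finally, the integer polynomial consistent with all of this is the stated p.

2*x^4 + 4*x^2*y^2 + 2*y^4 - 3*x^2 - 3*y^2 + 3*z^2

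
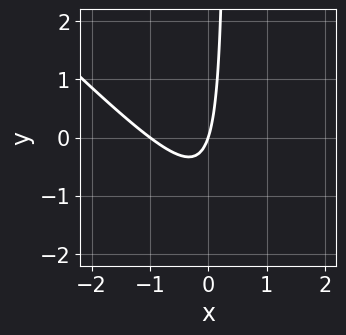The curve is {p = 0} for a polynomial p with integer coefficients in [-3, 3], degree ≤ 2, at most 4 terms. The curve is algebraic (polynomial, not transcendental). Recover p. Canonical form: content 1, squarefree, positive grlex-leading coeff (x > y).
3*x^2 + 3*x*y + 3*x - y

deg p = 2.
From the axis intercepts and sections: among the integer gridlines, it crosses the x-axis at x ∈ {-1, 0}; it crosses the y-axis at the gridline y = 0.
Putting this together gives p.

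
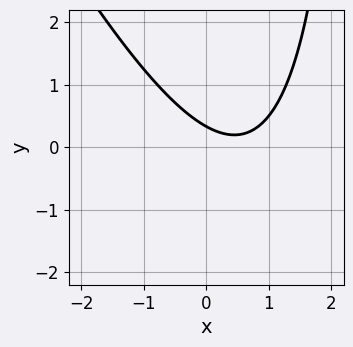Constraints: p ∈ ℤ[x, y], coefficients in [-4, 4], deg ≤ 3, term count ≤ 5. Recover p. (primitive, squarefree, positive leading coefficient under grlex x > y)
2*x^2 + x*y - 2*x - 3*y + 1

First, deg p = 2.
Then, against the integer gridlines: it misses every integer gridline on the x-axis.
Finally, assembling these constraints gives the stated polynomial.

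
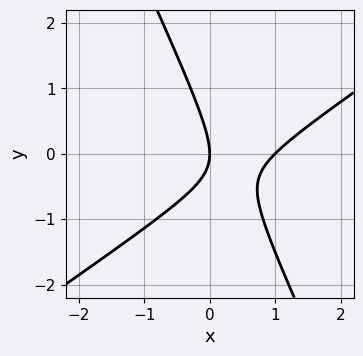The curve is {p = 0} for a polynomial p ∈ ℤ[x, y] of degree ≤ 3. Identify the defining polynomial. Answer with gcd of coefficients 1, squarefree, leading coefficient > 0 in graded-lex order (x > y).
deg p = 2.
Reading off the gridlines: among the integer gridlines, it crosses the x-axis at x ∈ {0, 1}; one y-axis crossing is at y = 0.
Assembling these constraints gives the stated polynomial.

3*x^2 - 3*x*y - 2*y^2 - 3*x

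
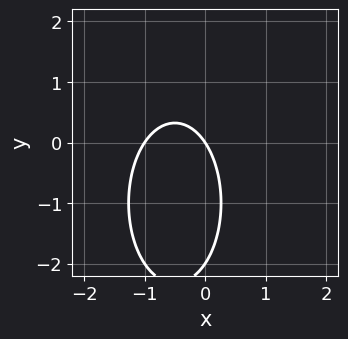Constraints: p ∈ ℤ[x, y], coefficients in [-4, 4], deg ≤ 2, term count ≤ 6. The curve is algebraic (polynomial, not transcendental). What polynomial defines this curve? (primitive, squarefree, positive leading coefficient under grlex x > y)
3*x^2 + y^2 + 3*x + 2*y

Degree: the shape is more complex than any degree-1 curve, so deg p = 2.
From the axis intercepts and sections: among the integer gridlines, it crosses the y-axis at y ∈ {-2, 0}; among the integer gridlines, it crosses the x-axis at x ∈ {-1, 0}.
The integer polynomial consistent with all of this is the stated p.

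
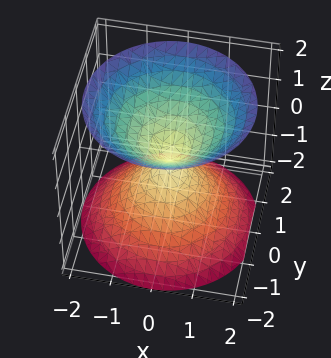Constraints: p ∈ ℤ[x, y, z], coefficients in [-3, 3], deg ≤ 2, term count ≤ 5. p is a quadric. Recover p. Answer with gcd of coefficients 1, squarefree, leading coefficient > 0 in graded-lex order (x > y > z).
1. The picture has 2 separate pieces. They look like related sheets of one shape, so recover p as a whole.
2. deg p = 2. A double cone through the origin; a quadric.
3. Symmetries: it's symmetric under z → −z, forcing even powers of z; every cross-section ⟂ z is a circle, so x, y appear only via x² + y².
4. Against the integer gridlines: it meets the y-axis at y = 0 (among the integer gridlines); it crosses the z-axis at the gridline z = 0.
5. Assembling these constraints gives the stated polynomial.

x^2 + y^2 - z^2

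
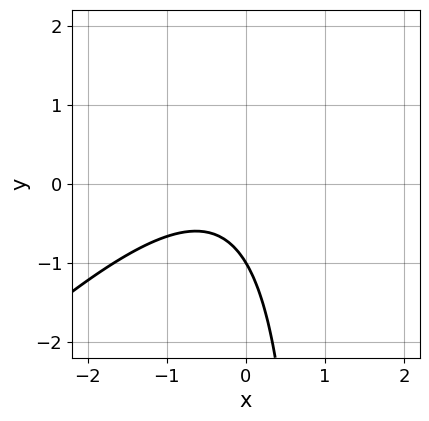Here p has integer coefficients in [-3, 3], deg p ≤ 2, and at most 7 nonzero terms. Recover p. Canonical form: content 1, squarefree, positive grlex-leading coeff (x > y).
Degree: the shape is more complex than any degree-1 curve, so deg p = 2.
From the visible intercepts: one y-axis crossing is at y = -1; the curve avoids every integer x-axis point in the box.
Together with the visible shape, these determine p as stated.

3*x^2 - 3*x*y + 2*x + 3*y + 3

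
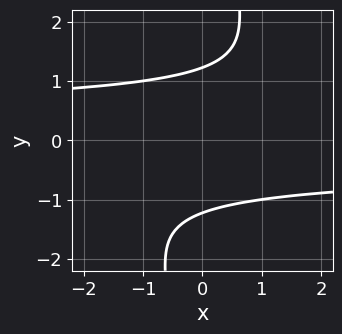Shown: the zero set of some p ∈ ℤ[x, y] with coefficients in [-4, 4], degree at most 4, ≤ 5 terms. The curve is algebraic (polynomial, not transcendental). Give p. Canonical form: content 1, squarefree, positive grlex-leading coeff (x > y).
x*y^3 - 2*y^2 + 3

(a) deg p = 4. No degree-3 curve has this shape.
(b) From the axis intercepts and sections: no x-intercept at any integer in the box.
(c) Fitting integer coefficients to these (and the overall shape) gives p.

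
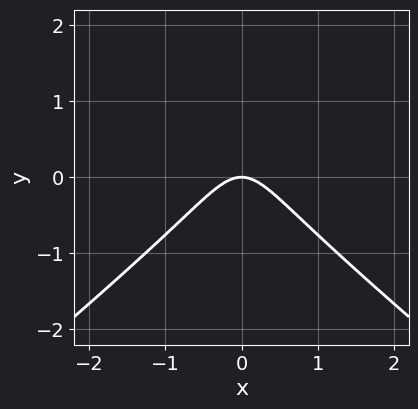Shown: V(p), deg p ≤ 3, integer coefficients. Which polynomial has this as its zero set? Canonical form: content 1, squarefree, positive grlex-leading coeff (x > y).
2*x^2*y - 3*y^3 - 3*x^2 + 3*y^2 - 2*y

1. deg p = 3. A generic line meets the curve in up to 3 points.
2. Symmetries: the x ↦ −x reflection is a symmetry, so x appears only in even powers.
3. Checking where it meets the axes: it crosses the y-axis at the gridline y = 0; one x-axis crossing is at x = 0.
4. Fitting integer coefficients to these (and the overall shape) gives p.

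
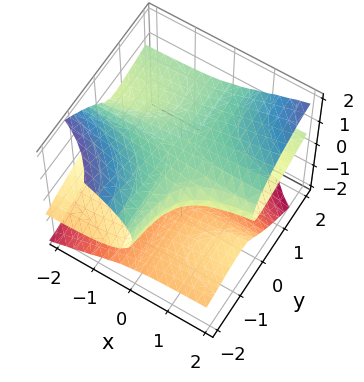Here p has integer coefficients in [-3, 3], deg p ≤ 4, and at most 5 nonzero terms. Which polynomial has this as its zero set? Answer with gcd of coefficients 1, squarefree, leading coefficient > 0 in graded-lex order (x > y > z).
x*y^2 - 3*x*y*z + 3*z^3 - 3*z

Degree: no degree-2 surface has this shape, so deg p = 3.
From the axis intercepts and sections: among the integer gridlines, it crosses the z-axis at z ∈ {-1, 0, 1}; every point of the y-axis in the box is on the surface; the visible x-axis segment lies entirely on the surface.
These observations pin down the coefficients.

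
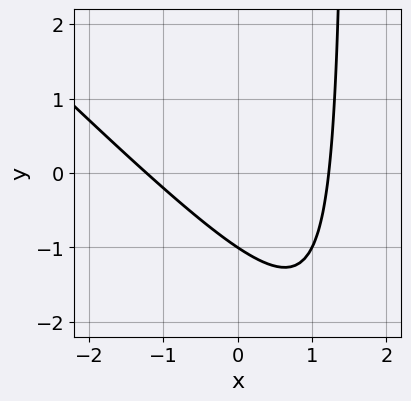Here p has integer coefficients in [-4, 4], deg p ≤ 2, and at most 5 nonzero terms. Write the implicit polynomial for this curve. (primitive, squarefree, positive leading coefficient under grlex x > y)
(a) deg p = 2.
(b) From the visible intercepts: it meets the y-axis at y = -1 (among the integer gridlines).
(c) Fitting integer coefficients to these (and the overall shape) gives p.

2*x^2 + 2*x*y - 3*y - 3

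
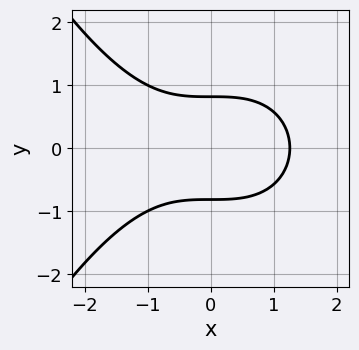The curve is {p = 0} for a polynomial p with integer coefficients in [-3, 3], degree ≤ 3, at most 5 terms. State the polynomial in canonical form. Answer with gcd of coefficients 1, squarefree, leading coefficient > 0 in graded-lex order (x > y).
First, deg p = 3.
Then, symmetries: mirror symmetry y ↦ −y ⇒ only even powers of y.
Finally, these observations pin down the coefficients.

x^3 + 3*y^2 - 2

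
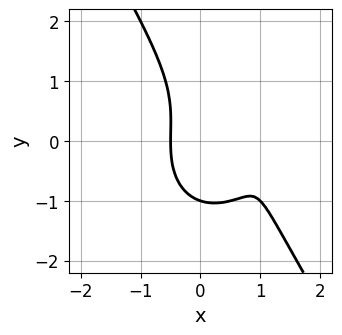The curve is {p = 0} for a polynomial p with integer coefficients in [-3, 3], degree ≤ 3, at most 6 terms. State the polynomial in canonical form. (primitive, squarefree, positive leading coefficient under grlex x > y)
2*x^3 + x*y^2 + y^3 - 3*x^2 + 1

(a) The degree is 3 — the shape is more complex than any degree-2 curve.
(b) Observable constraints: one y-axis crossing is at y = -1.
(c) Putting this together gives p.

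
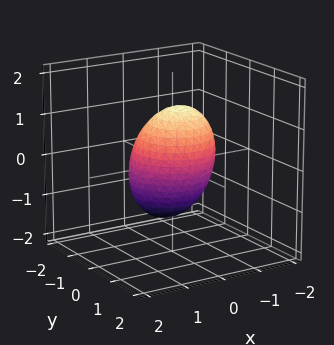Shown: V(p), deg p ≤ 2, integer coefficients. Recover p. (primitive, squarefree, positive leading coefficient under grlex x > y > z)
3*x^2 - x*z + 3*y^2 - 3*y*z + 2*z^2 - 3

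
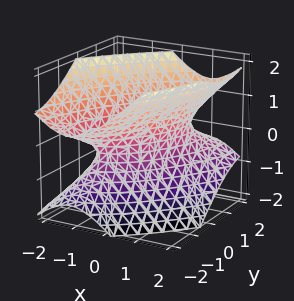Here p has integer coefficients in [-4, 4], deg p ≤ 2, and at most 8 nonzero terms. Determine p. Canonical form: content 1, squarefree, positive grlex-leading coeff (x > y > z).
Degree: no degree-1 surface has this shape, so deg p = 2.
Reading off the gridlines: among the integer gridlines, it crosses the y-axis at y ∈ {-1, 1}; it misses every integer gridline on the z-axis.
Together with the visible shape, these determine p as stated.

2*x^2 - 2*x*y + y^2 + y*z - 2*z^2 - 1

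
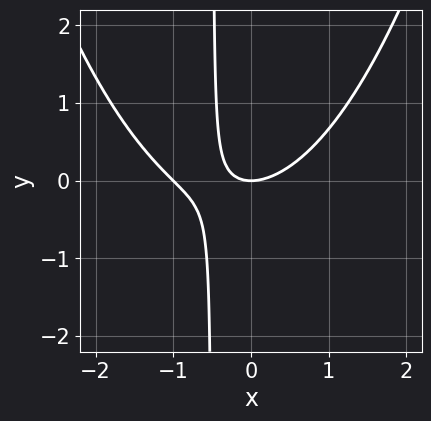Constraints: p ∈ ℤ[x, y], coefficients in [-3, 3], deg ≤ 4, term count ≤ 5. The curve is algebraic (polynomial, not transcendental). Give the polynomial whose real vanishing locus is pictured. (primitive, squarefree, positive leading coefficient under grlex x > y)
Degree: no degree-2 curve has this shape, so deg p = 3.
Against the integer gridlines: the x-axis gridline crossings are at x ∈ {-1, 0}; it crosses the y-axis at the gridline y = 0.
Fitting integer coefficients to these (and the overall shape) gives p.

x^3 + x^2 - 2*x*y - y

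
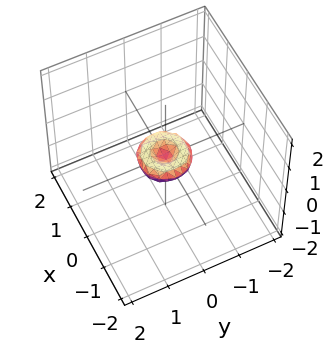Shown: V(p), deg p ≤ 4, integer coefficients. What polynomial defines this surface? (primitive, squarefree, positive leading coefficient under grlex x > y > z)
2*x^4 + 4*x^2*y^2 + 2*y^4 - x^2 - y^2 + 2*z^2

1. Degree: the shape is more complex than any degree-3 surface, so deg p = 4.
2. Symmetries: the surface is invariant under rotation about z: p = q(x² + y², z).
3. Checking where it meets the axes: it meets the x-axis at x = 0 (among the integer gridlines); one z-axis crossing is at z = 0; it meets the y-axis at y = 0 (among the integer gridlines); a circular section at z = 0 has radius between 0 and 1.
4. Together with the visible shape, these determine p as stated.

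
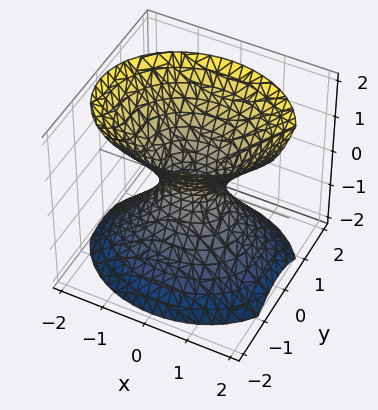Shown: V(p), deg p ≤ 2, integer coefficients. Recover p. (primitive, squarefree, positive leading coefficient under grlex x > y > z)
2*x^2 + 3*y^2 - 2*z^2 - 1

(a) Degree: one connected sheet with a waist; a quadric, so deg p = 2.
(b) Symmetries: mirror symmetry x ↦ −x ⇒ only even powers of x; the y ↦ −y reflection is a symmetry, so y appears only in even powers; it's symmetric under z → −z, forcing even powers of z.
(c) From the visible intercepts: no z-intercept at any integer in the box.
(d) Putting this together gives p.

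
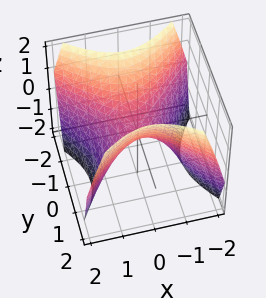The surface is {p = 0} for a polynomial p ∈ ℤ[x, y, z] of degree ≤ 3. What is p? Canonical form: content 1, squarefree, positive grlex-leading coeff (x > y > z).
x^2 - y^2 + z

1. Degree: a hyperbolic paraboloid; a quadric, so deg p = 2.
2. Symmetries: it's symmetric under y → −y, forcing even powers of y; mirror symmetry x ↦ −x ⇒ only even powers of x.
3. Observable constraints: it meets the x-axis at x = 0 (among the integer gridlines); one z-axis crossing is at z = 0.
4. Putting this together gives p.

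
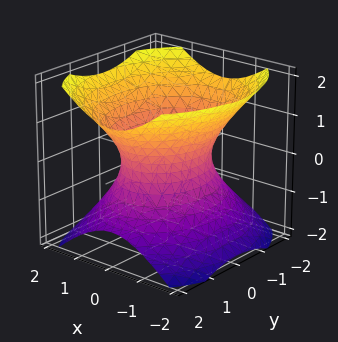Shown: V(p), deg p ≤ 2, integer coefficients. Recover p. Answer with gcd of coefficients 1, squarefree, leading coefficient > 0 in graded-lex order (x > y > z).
1. deg p = 2. An hourglass — one-sheet hyperboloid; a quadric.
2. Symmetries: mirror symmetry y ↦ −y ⇒ only even powers of y; the z ↦ −z reflection is a symmetry, so z appears only in even powers; mirror symmetry x ↦ −x ⇒ only even powers of x.
3. From the axis intercepts and sections: the surface avoids every integer z-axis point in the box; among the integer gridlines, it crosses the x-axis at x ∈ {-1, 1}.
4. The integer polynomial consistent with all of this is the stated p.

3*x^2 + 2*y^2 - 3*z^2 - 3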